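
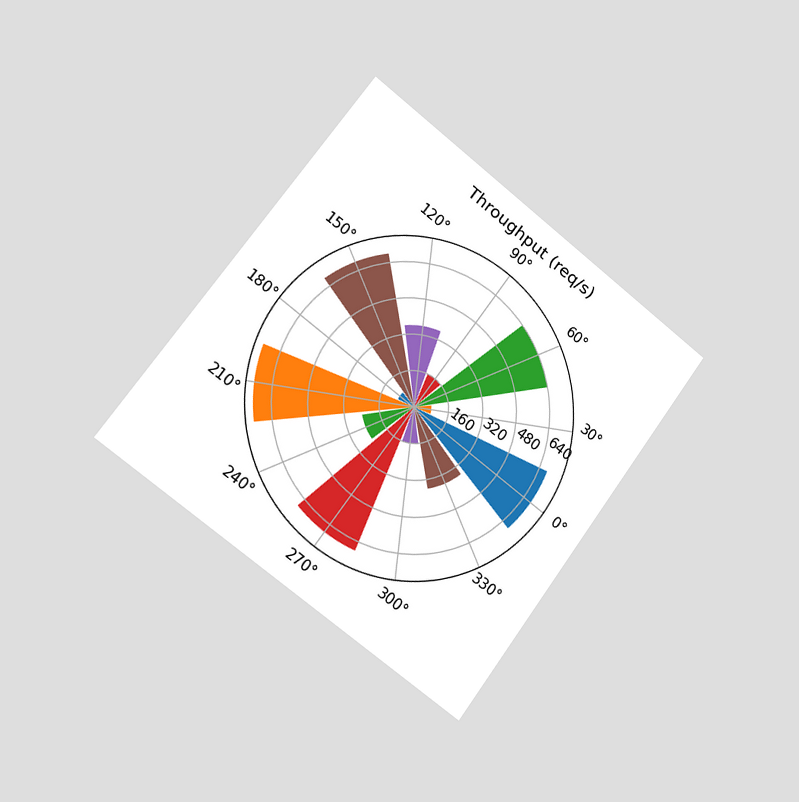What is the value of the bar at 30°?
80req/s

The chart is tilted about 37° clockwise and viewed slightly from the left. The bar at 30° reaches 80req/s on the radial axis.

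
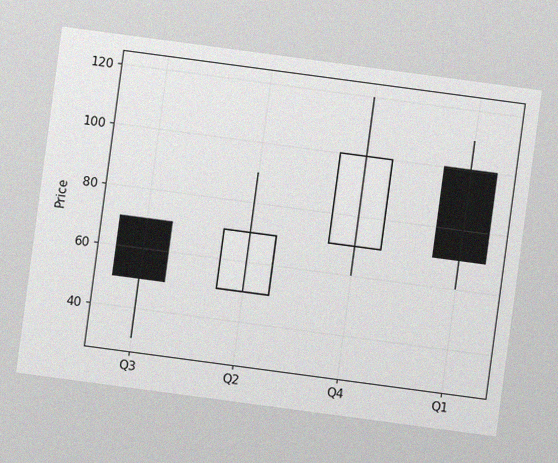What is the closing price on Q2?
The chart is tilted about 8° clockwise, with some photo noise. The Q2 candle closes at 70.

70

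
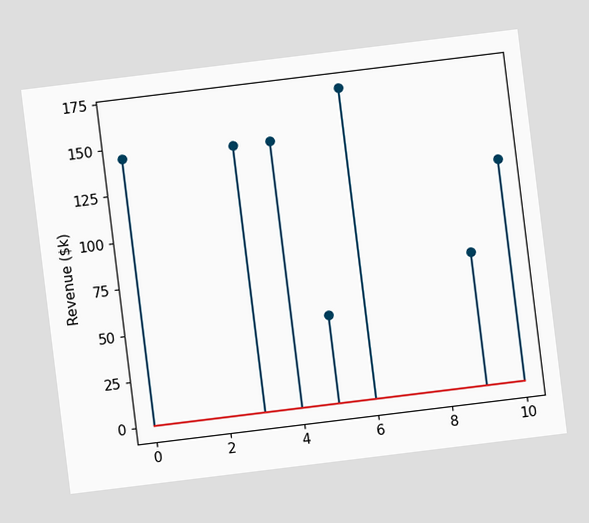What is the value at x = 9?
$72k

The chart is tilted about 7° counter-clockwise. The stem at x=9 reaches $72k.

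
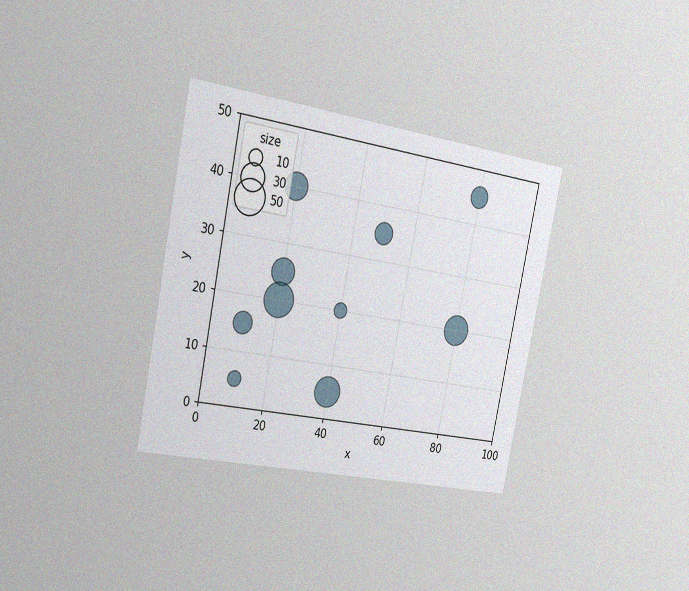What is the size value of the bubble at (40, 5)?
40

The chart is tilted about 12° clockwise and viewed slightly from the left, with some photo noise. Matching the bubble at (40, 5) against the size legend gives 40.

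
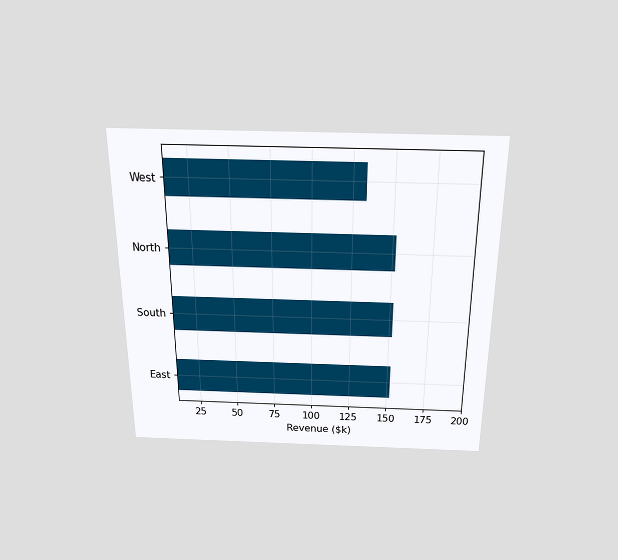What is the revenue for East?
The chart is viewed slightly from above. Reading along the chart's x-axis, the East bar reaches $152k.

$152k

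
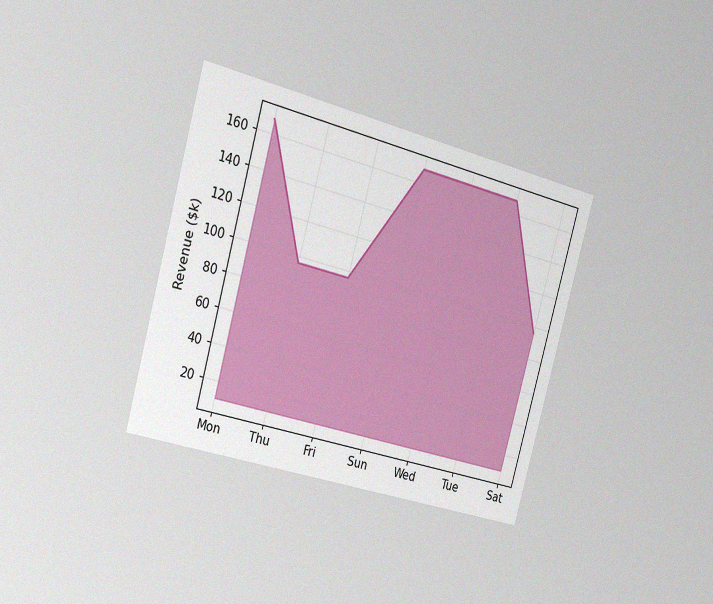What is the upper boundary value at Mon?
The chart is tilted about 15° clockwise and viewed slightly from the left, with some photo noise. At Mon the upper boundary is at $168k.

$168k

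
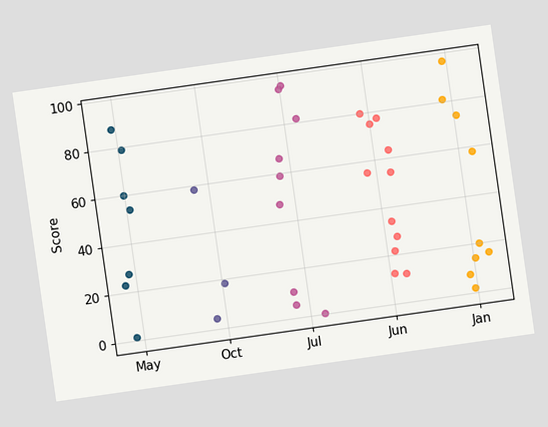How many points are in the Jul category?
The chart is tilted about 8° counter-clockwise. Counting the markers in the Jul column gives 9.

9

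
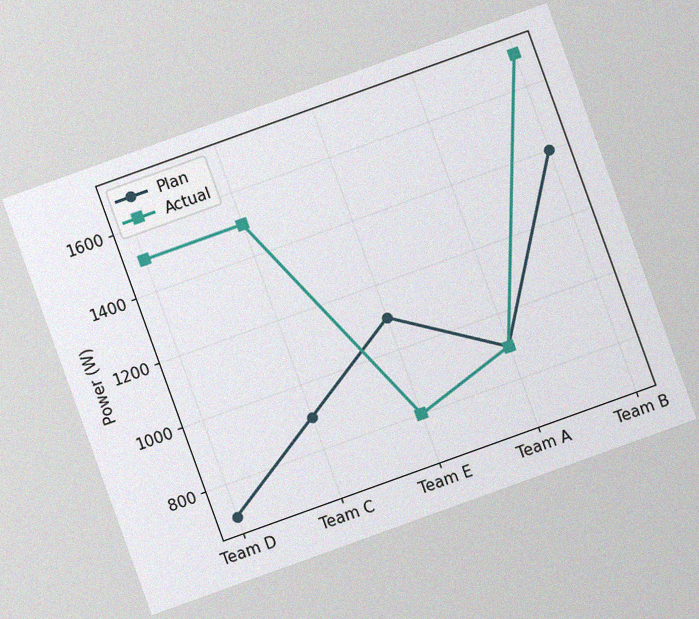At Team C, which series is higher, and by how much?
The chart is tilted about 20° counter-clockwise, with some photo noise. At Team C, Actual sits above the other line by 600W.

Actual, by 600W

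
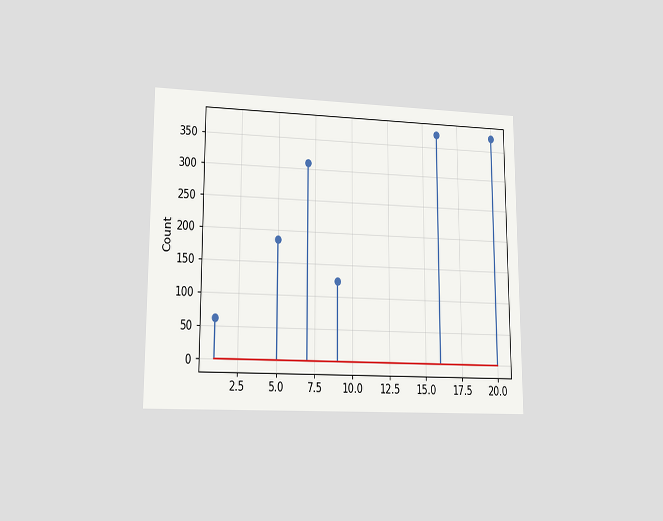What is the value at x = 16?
372

The chart is viewed at a slight angle. The stem at x=16 reaches 372.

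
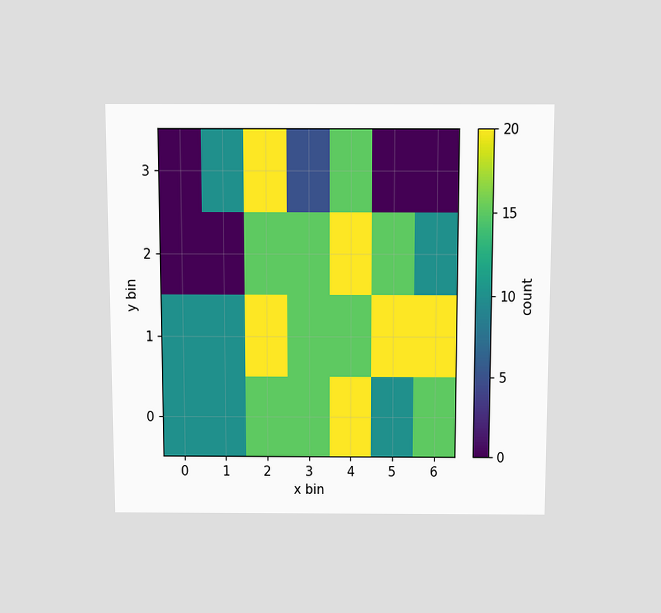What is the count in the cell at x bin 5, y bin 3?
0

The chart is viewed slightly from above. Matching the cell (5, 3) against the colorbar gives 0.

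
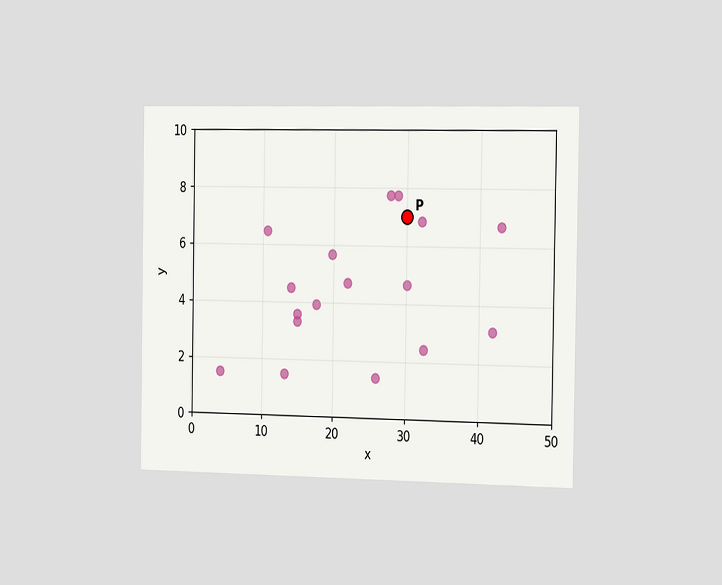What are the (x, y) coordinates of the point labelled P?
(30, 7)

The chart is viewed slightly from the right. Following the gridlines from P to each axis, P sits at (30, 7).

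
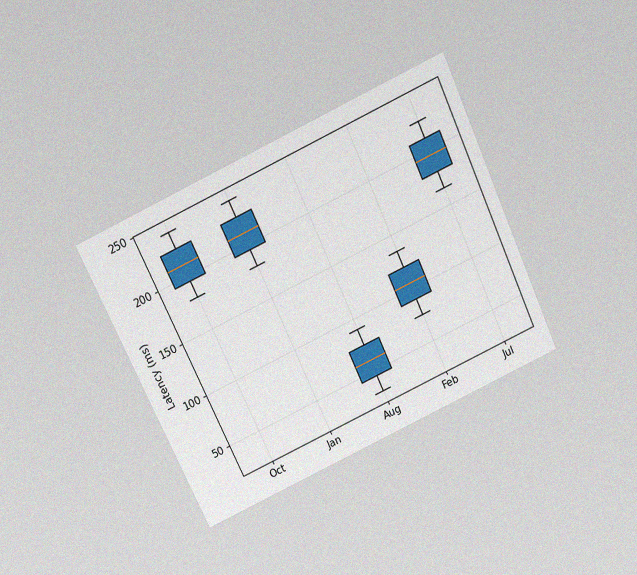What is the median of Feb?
105ms

The chart is tilted about 25° counter-clockwise and viewed slightly from above, with some photo noise. The median line in the Feb box sits at 105ms.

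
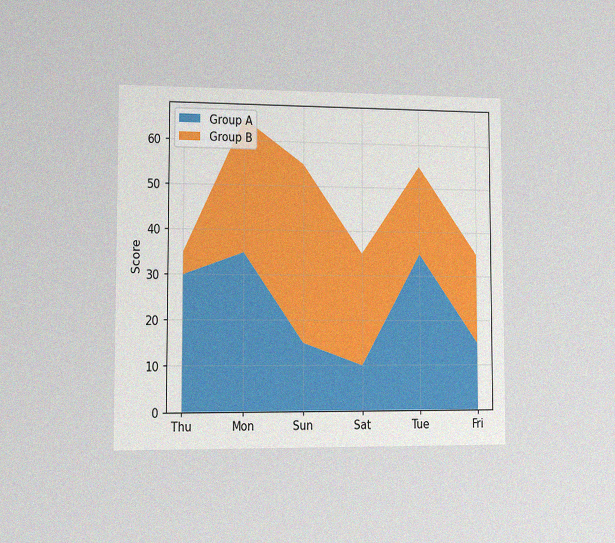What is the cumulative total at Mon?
The chart is viewed slightly from the left, with some photo noise. The stacked total at Mon reaches 65.

65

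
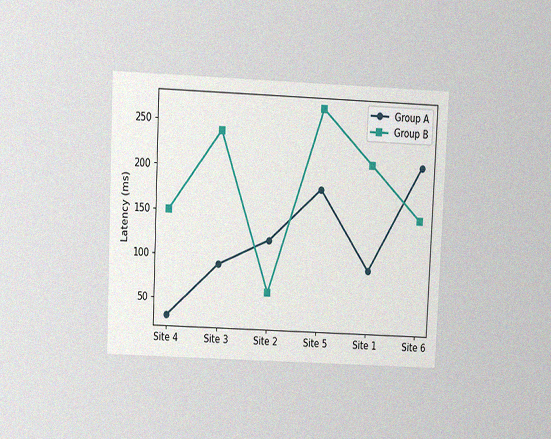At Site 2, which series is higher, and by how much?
The chart is tilted about 3° clockwise and viewed at a slight angle, with some photo noise. At Site 2, Group A sits above the other line by 60ms.

Group A, by 60ms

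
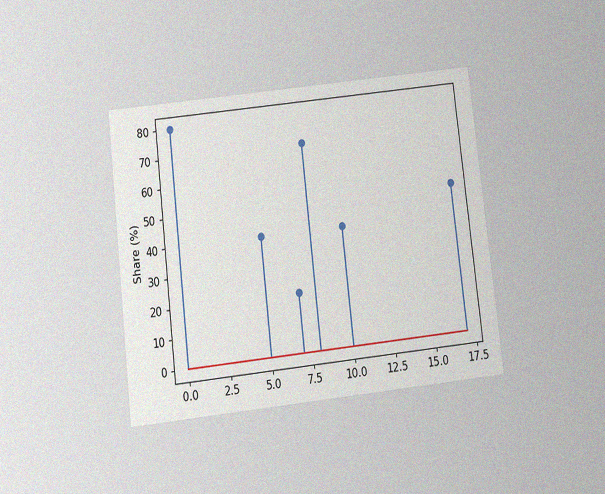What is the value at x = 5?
40%

The chart is tilted about 7° counter-clockwise and viewed slightly from below, with some photo noise. The stem at x=5 reaches 40%.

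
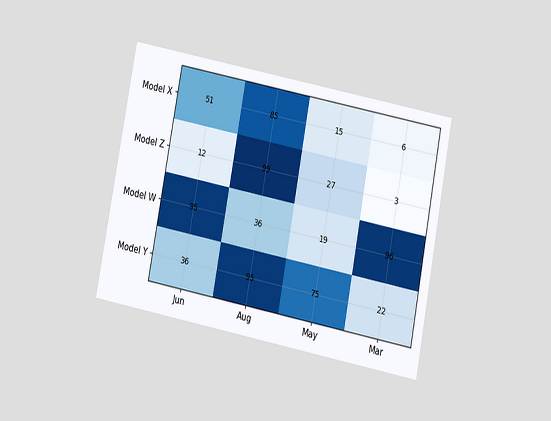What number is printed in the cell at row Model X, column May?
The chart is tilted about 11° clockwise and viewed slightly from below. The (Model X, May) cell reads 15.

15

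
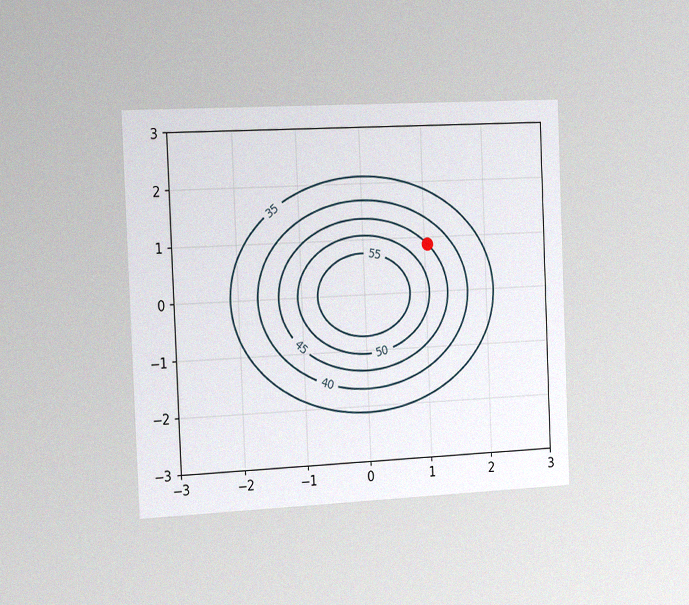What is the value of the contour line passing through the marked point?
The chart is tilted about 2° counter-clockwise and viewed slightly from the left, with some photo noise. The marked point sits on the contour labelled 45.

45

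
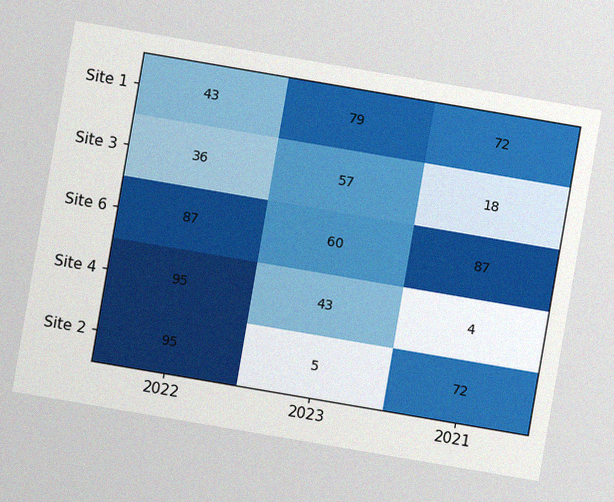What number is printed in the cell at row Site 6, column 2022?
The chart is tilted about 10° clockwise, with some photo noise. The (Site 6, 2022) cell reads 87.

87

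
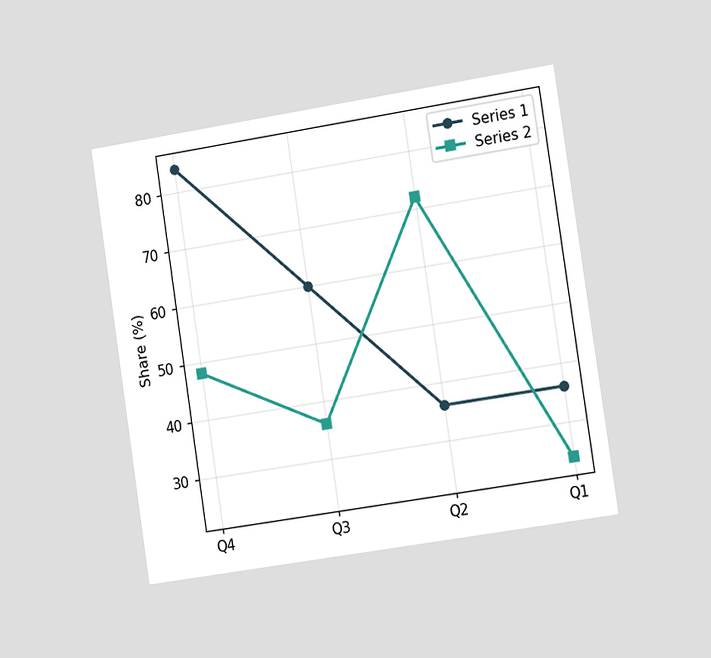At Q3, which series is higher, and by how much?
Series 1, by 24%

The chart is tilted about 9° counter-clockwise and viewed slightly from the right. At Q3, Series 1 sits above the other line by 24%.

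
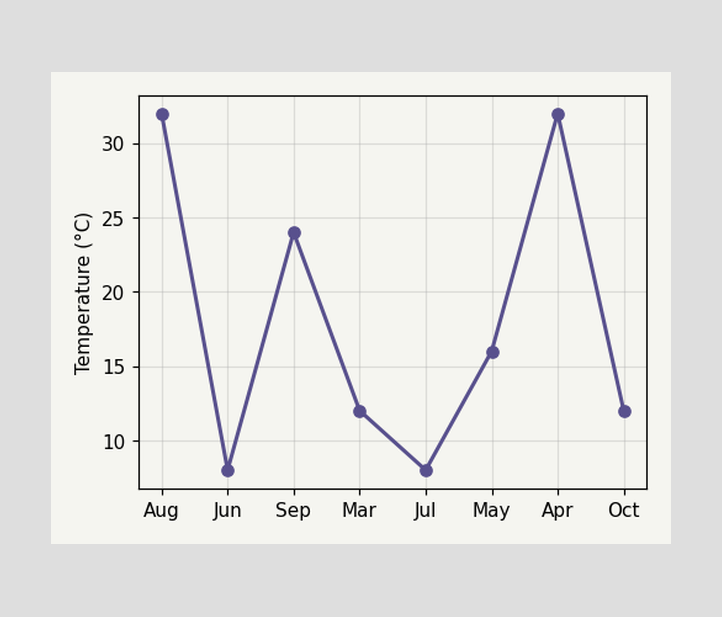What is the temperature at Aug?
At Aug, the line is at 32°C.

32°C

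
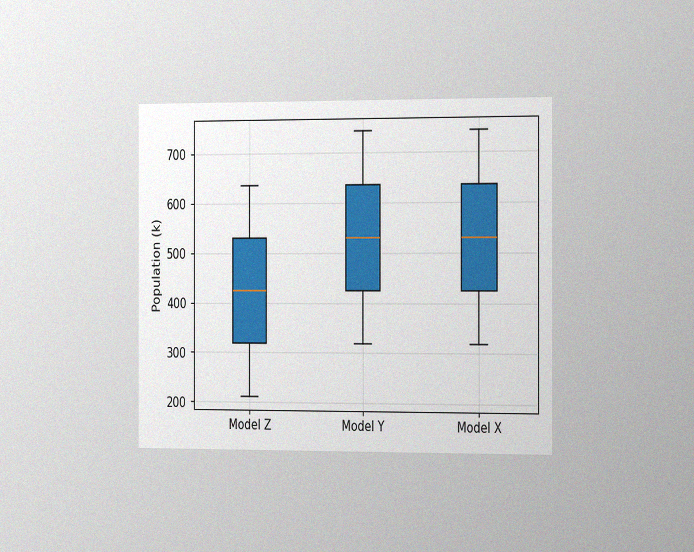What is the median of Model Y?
530k

The chart is viewed slightly from the right, with some photo noise. The median line in the Model Y box sits at 530k.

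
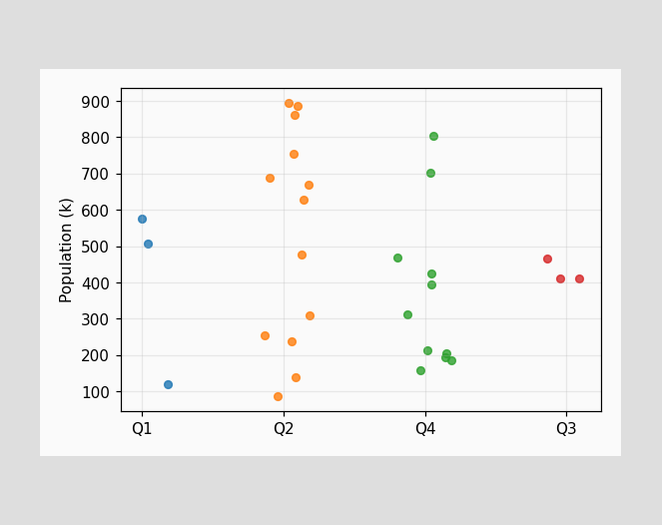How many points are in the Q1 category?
Counting the markers in the Q1 column gives 3.

3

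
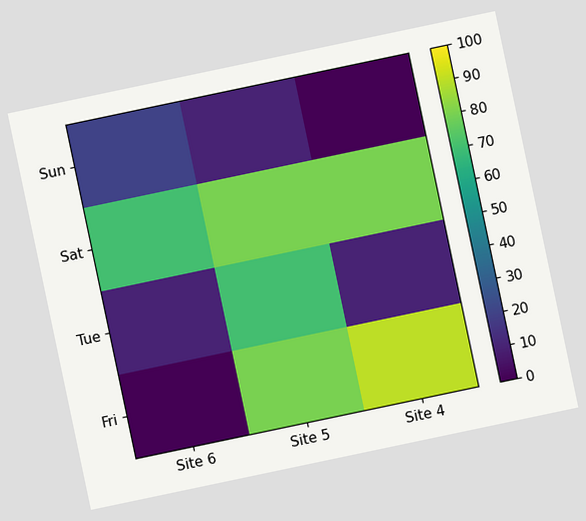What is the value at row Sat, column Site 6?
The chart is tilted about 12° counter-clockwise. Matching cell (Sat, Site 6) against the colorbar gives 70.

70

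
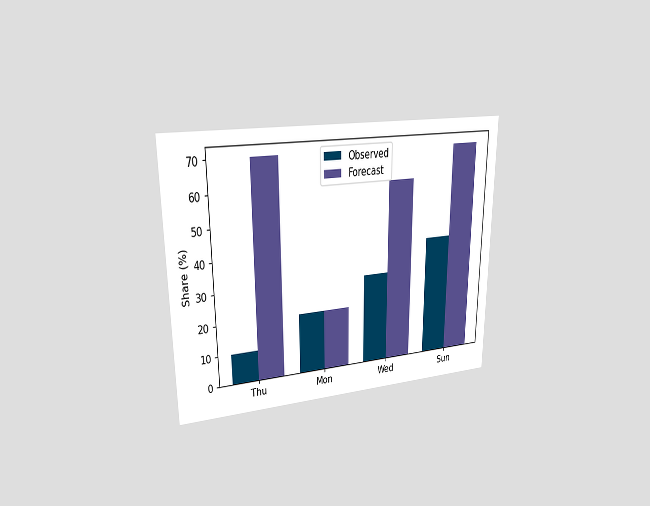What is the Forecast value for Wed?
60%

The chart is viewed at a slight angle. The Forecast bar at Wed reaches 60% on the y-axis.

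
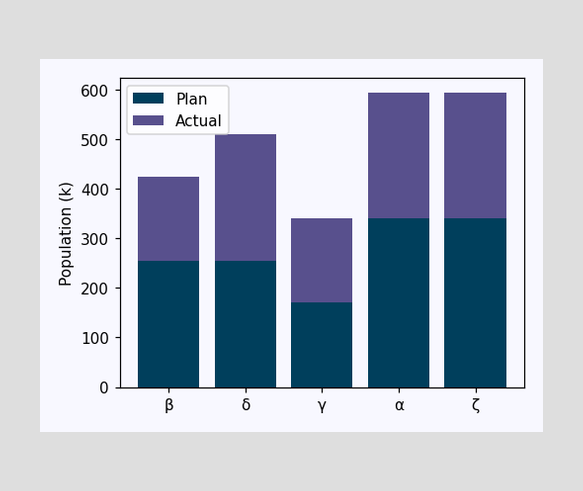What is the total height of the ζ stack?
595k

The ζ stack's top reaches 595k on the y-axis.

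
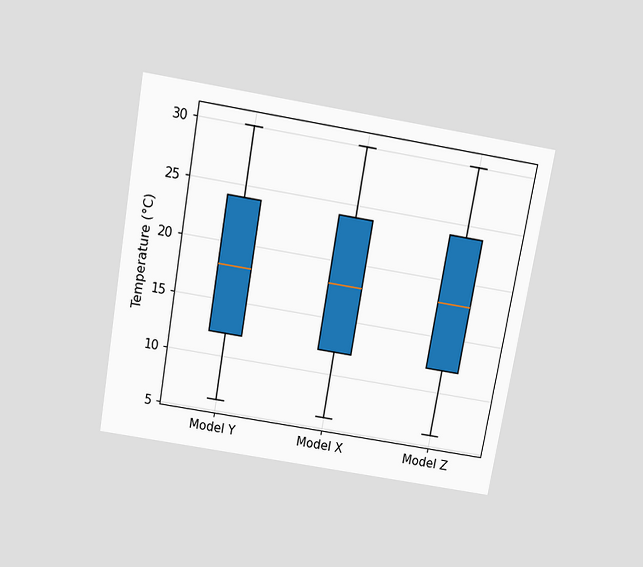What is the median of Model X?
18°C

The chart is tilted about 10° clockwise and viewed slightly from above. The median line in the Model X box sits at 18°C.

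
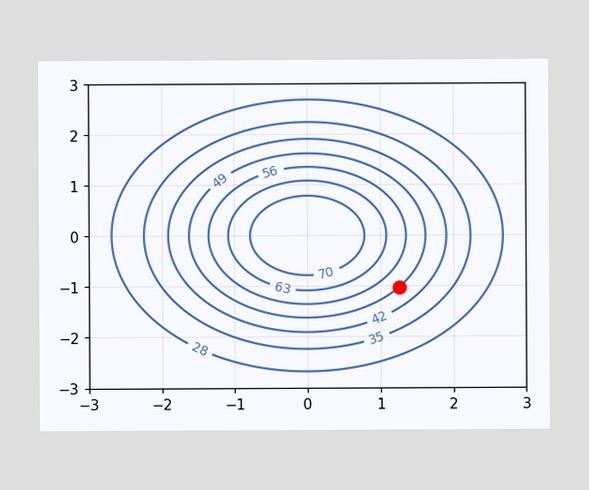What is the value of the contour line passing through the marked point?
49

The marked point sits on the contour labelled 49.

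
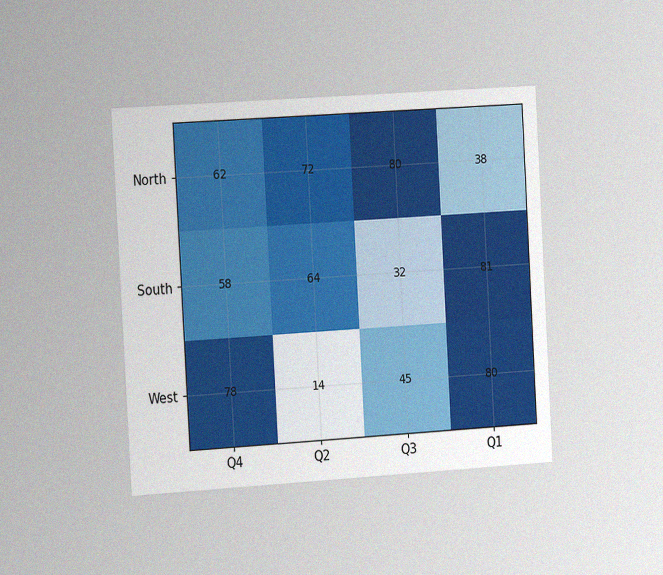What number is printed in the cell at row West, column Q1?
The chart is tilted about 3° counter-clockwise and viewed slightly from the left, with some photo noise. The (West, Q1) cell reads 80.

80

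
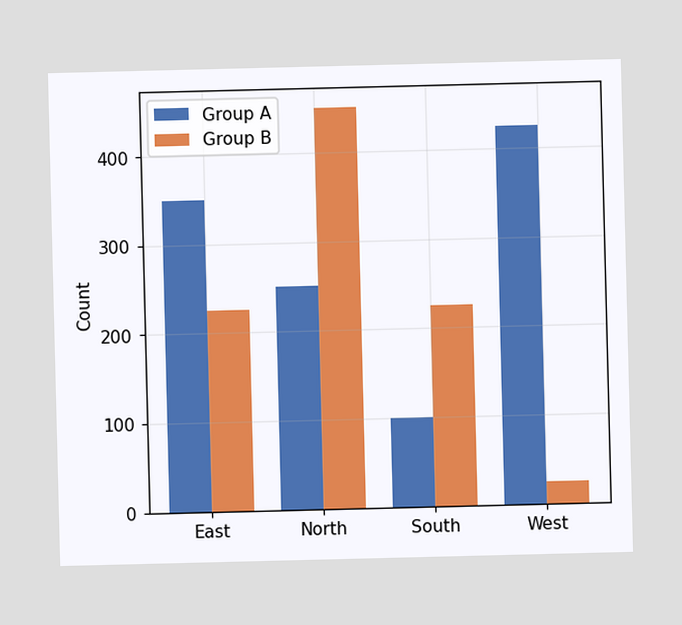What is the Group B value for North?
The Group B bar at North reaches 450 on the y-axis.

450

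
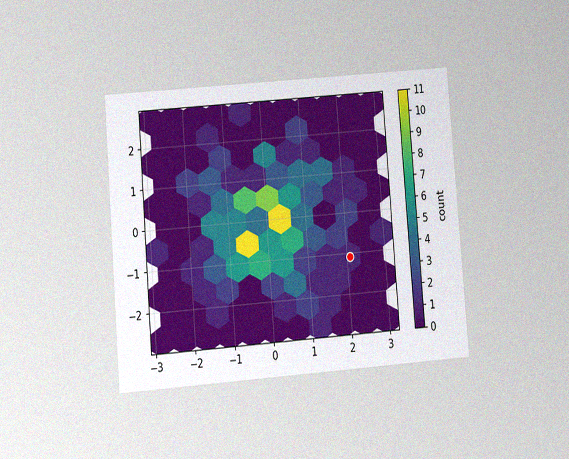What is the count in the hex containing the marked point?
1

The chart is tilted about 5° counter-clockwise and viewed at a slight angle, with some photo noise. The marked hex reads 1 on the colorbar.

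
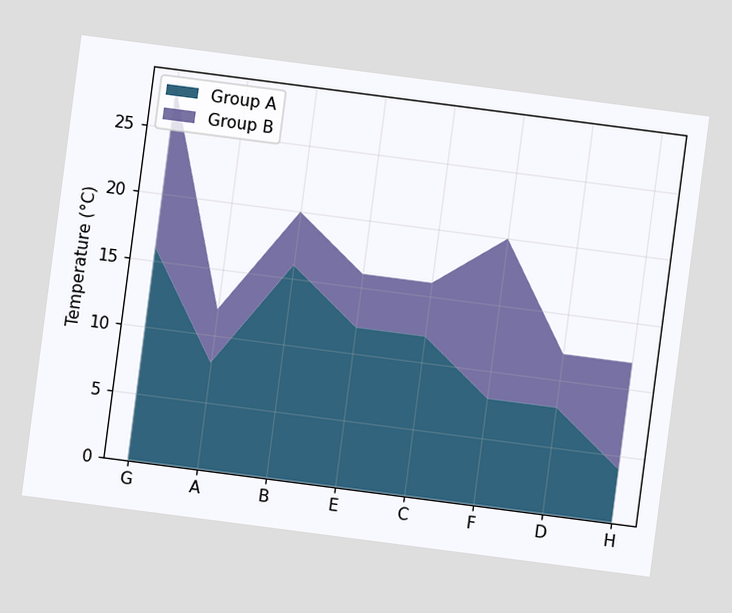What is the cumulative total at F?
20°C

The chart is tilted about 7° clockwise. The stacked total at F reaches 20°C.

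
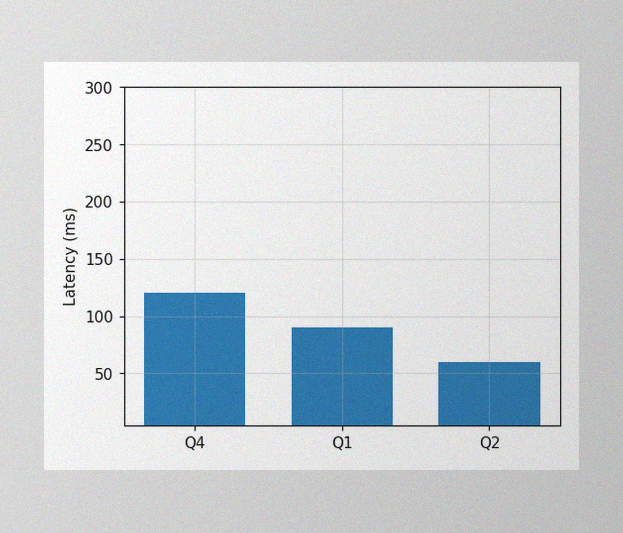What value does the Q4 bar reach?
120ms

The image has some photo noise and uneven lighting. Reading along the chart's y-axis, the Q4 bar reaches 120ms.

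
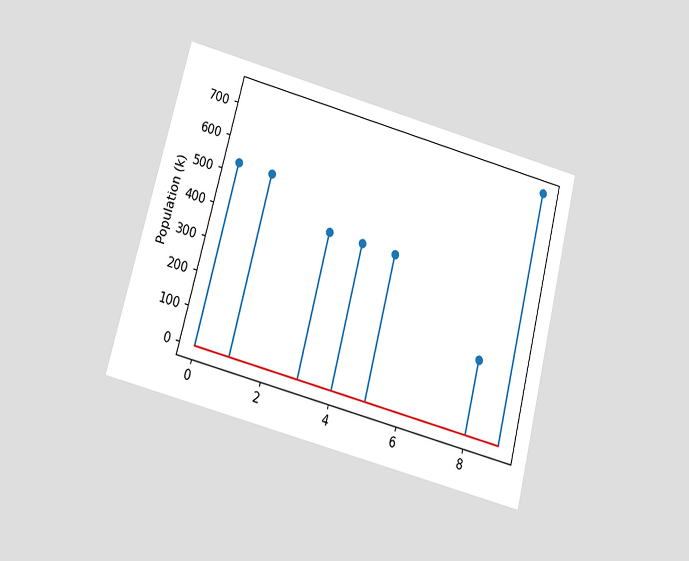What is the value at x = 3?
The chart is tilted about 14° clockwise and viewed slightly from below. The stem at x=3 reaches 424k.

424k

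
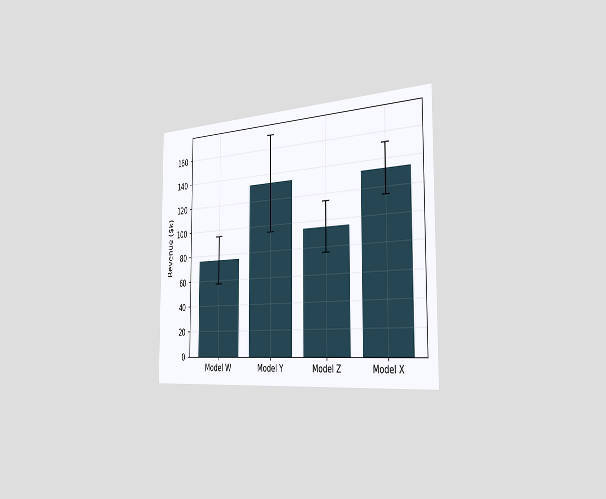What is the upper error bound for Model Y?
The chart is viewed slightly from the right. The Model Y bar's upper whisker reaches $171k.

$171k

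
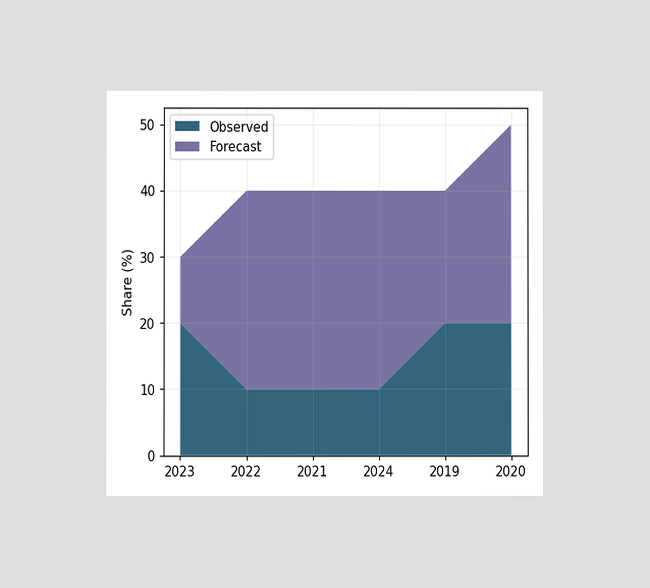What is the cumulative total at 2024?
The chart is viewed at a slight angle. The stacked total at 2024 reaches 40%.

40%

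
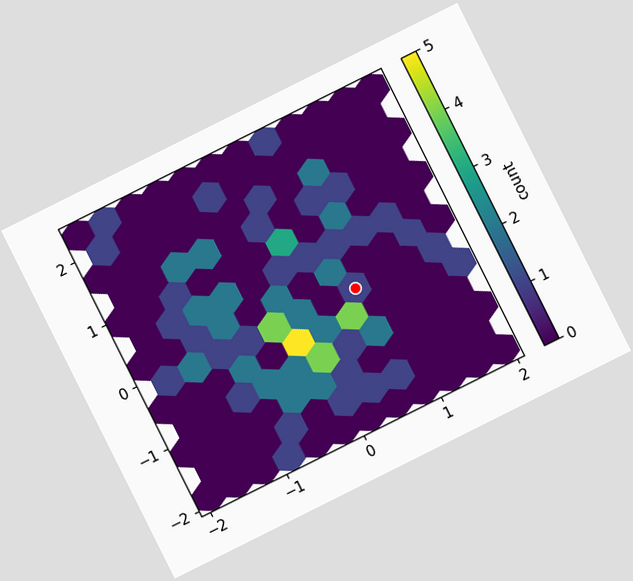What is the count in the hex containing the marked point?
The chart is tilted about 27° counter-clockwise. The marked hex reads 1 on the colorbar.

1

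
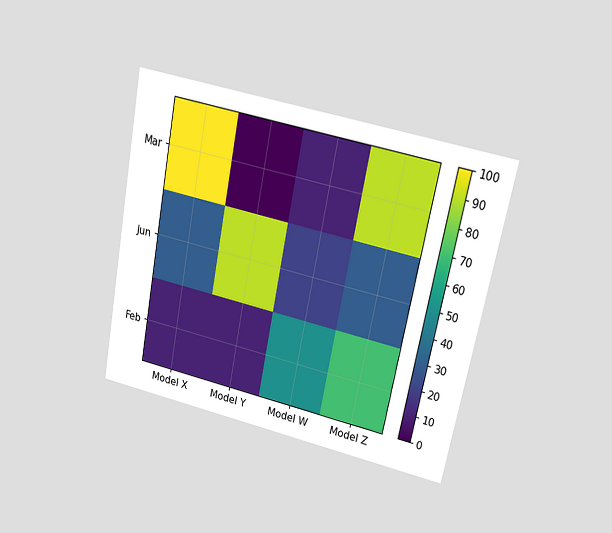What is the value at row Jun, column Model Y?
The chart is tilted about 11° clockwise and viewed at a slight angle. Matching cell (Jun, Model Y) against the colorbar gives 90.

90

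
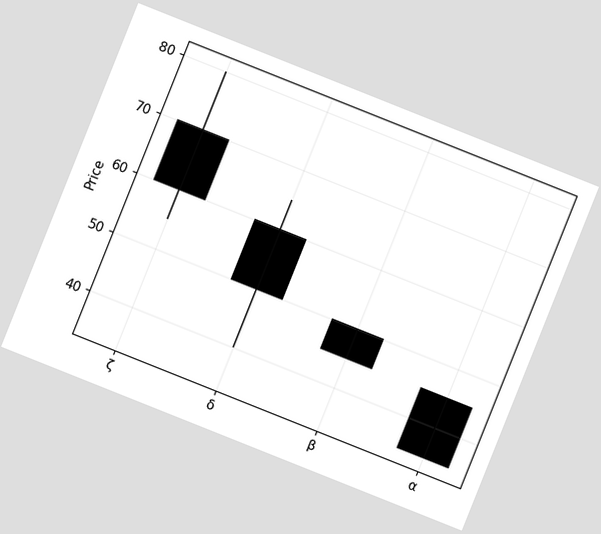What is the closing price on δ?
50

The chart is tilted about 22° clockwise. The δ candle closes at 50.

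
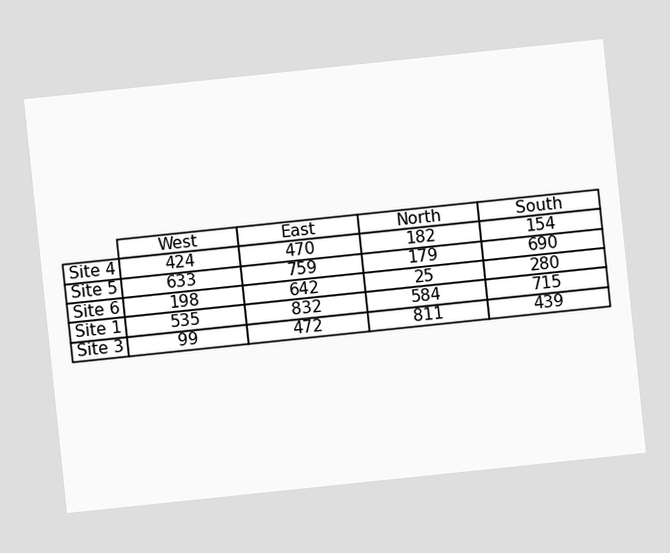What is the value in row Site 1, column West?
The chart is tilted about 6° counter-clockwise. The (Site 1, West) cell reads 535.

535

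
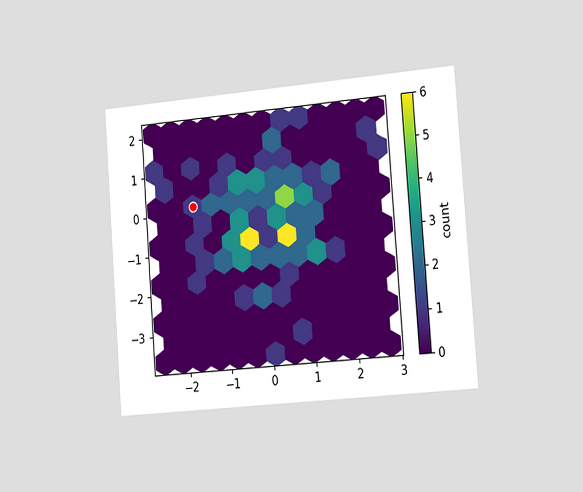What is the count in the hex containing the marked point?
1

The chart is tilted about 4° counter-clockwise and viewed slightly from the right. The marked hex reads 1 on the colorbar.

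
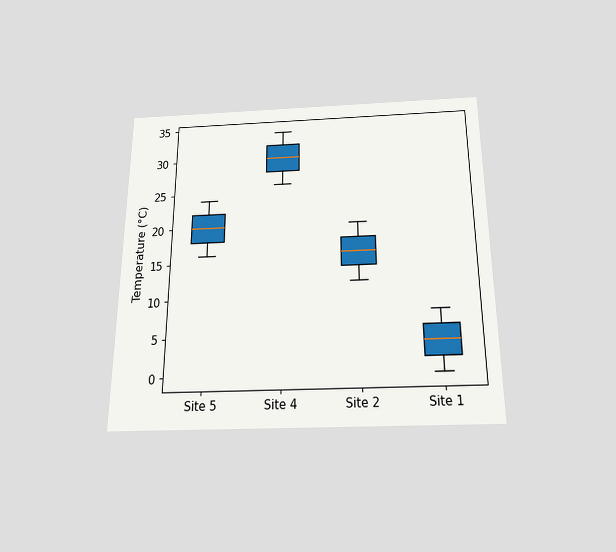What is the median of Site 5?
20°C

The chart is viewed slightly from below. The median line in the Site 5 box sits at 20°C.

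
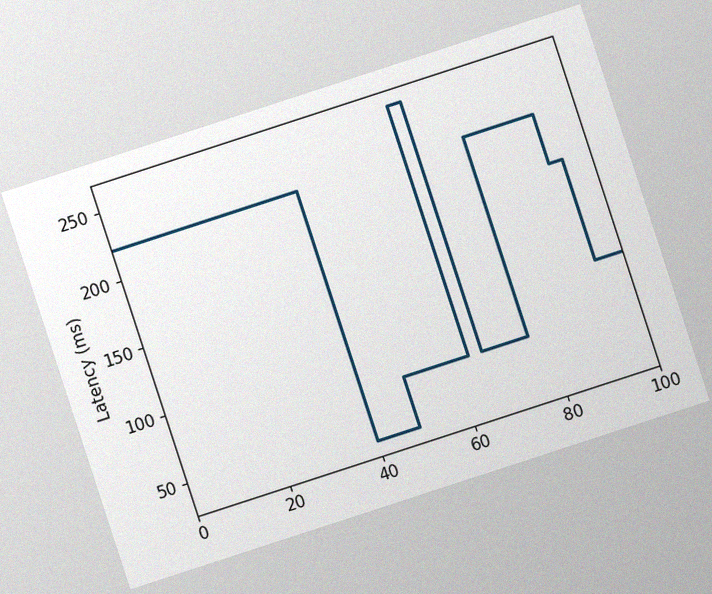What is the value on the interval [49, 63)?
74ms

The chart is tilted about 18° counter-clockwise, with some photo noise. On [49, 63) the step sits at 74ms.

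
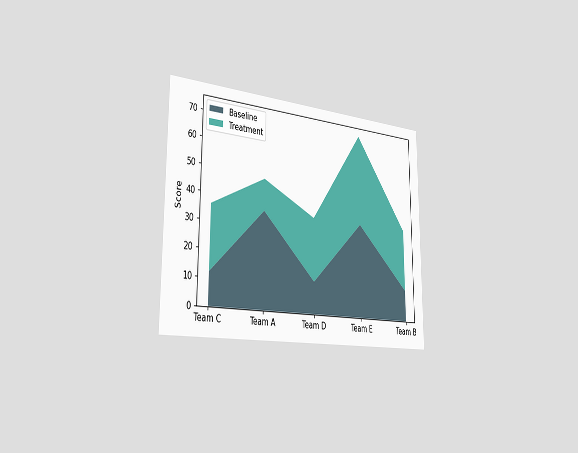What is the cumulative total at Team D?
36

The chart is viewed slightly from the left. The stacked total at Team D reaches 36.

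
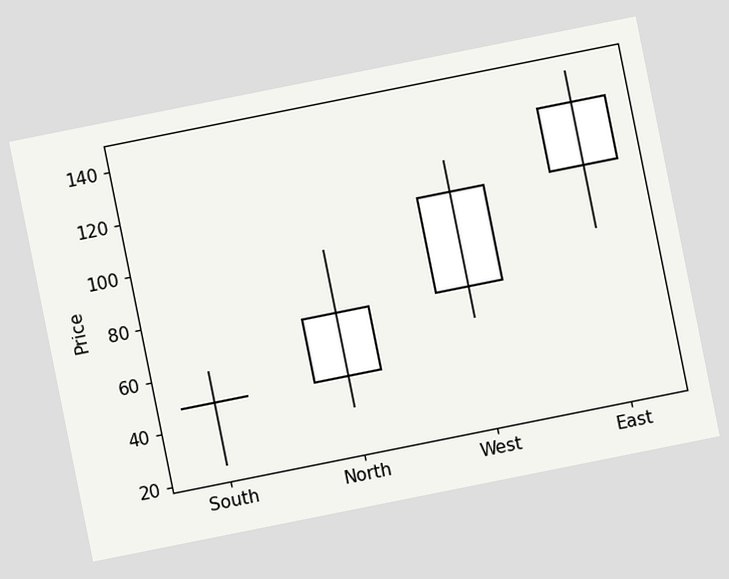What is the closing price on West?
The chart is tilted about 11° counter-clockwise. The West candle closes at 108.

108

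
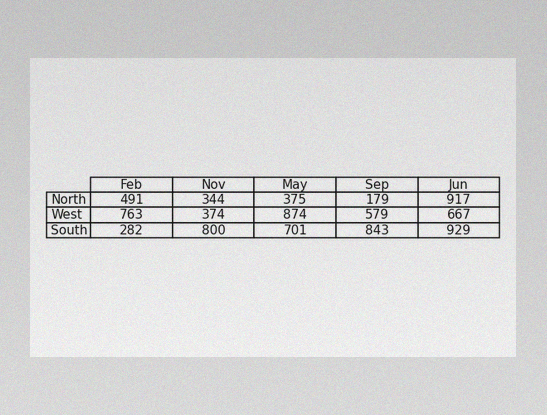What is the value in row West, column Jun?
The image has some photo noise and uneven lighting. The (West, Jun) cell reads 667.

667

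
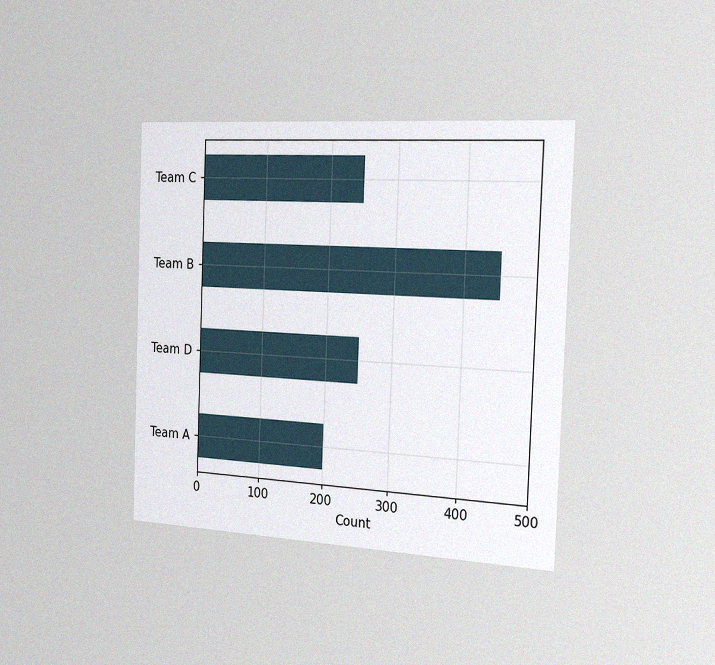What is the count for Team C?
The chart is tilted about 2° clockwise and viewed slightly from the right, with some photo noise. Reading along the chart's x-axis, the Team C bar reaches 250.

250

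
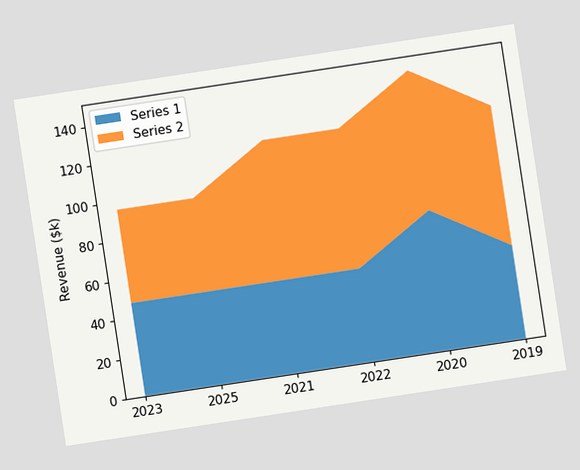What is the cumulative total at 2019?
The chart is tilted about 9° counter-clockwise. The stacked total at 2019 reaches $120k.

$120k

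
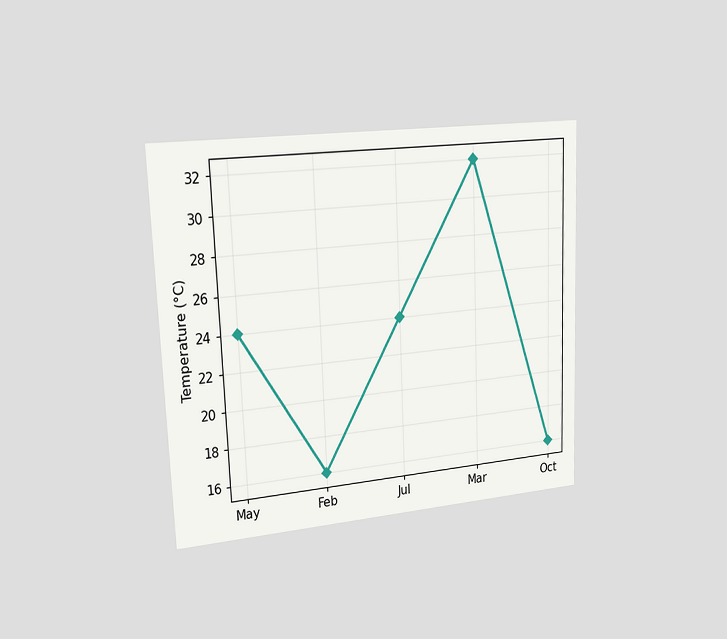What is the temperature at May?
The chart is tilted about 2° counter-clockwise and viewed slightly from the left. At May, the line is at 24°C.

24°C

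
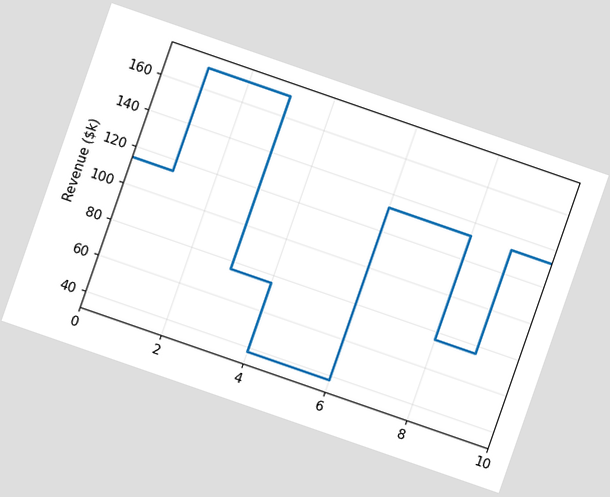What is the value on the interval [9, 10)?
$133k

The chart is tilted about 19° clockwise. On [9, 10) the step sits at $133k.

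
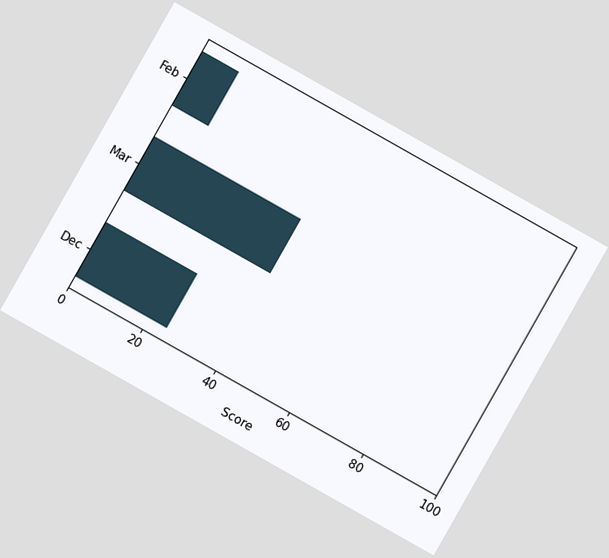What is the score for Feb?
The chart is tilted about 29° clockwise. Reading along the chart's x-axis, the Feb bar reaches 10.

10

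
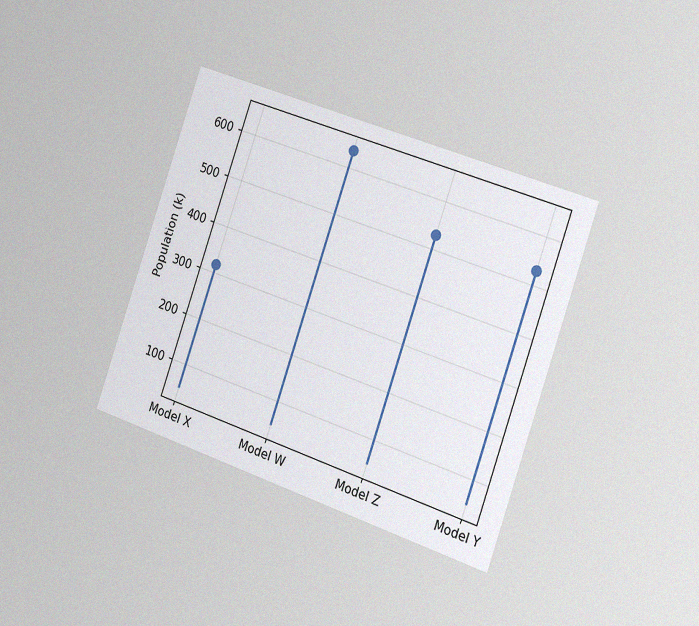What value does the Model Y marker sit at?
530k

The chart is tilted about 19° clockwise and viewed slightly from the right, with some photo noise. The Model Y marker sits at 530k.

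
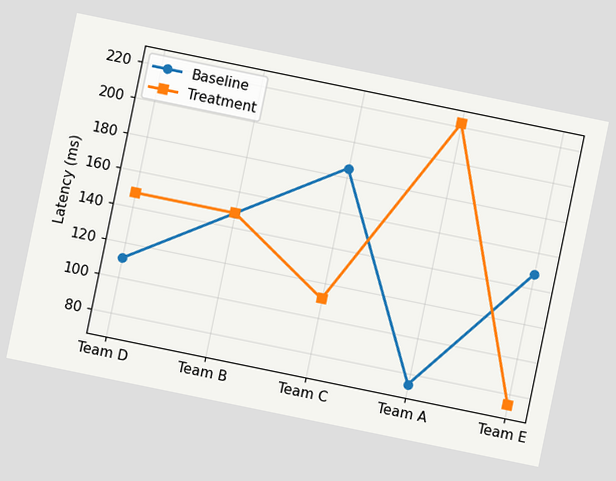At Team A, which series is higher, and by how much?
Treatment, by 148ms

The chart is tilted about 12° clockwise. At Team A, Treatment sits above the other line by 148ms.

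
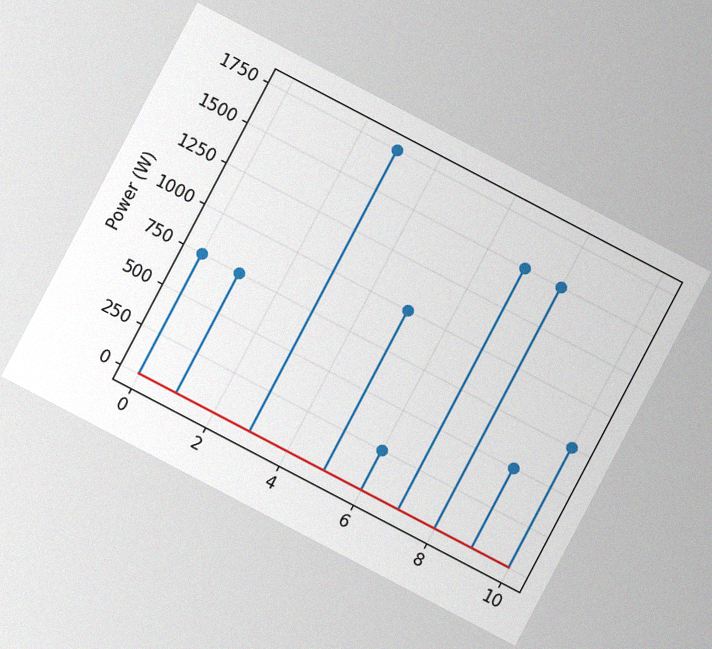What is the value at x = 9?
The chart is tilted about 28° clockwise, with some photo noise. The stem at x=9 reaches 500W.

500W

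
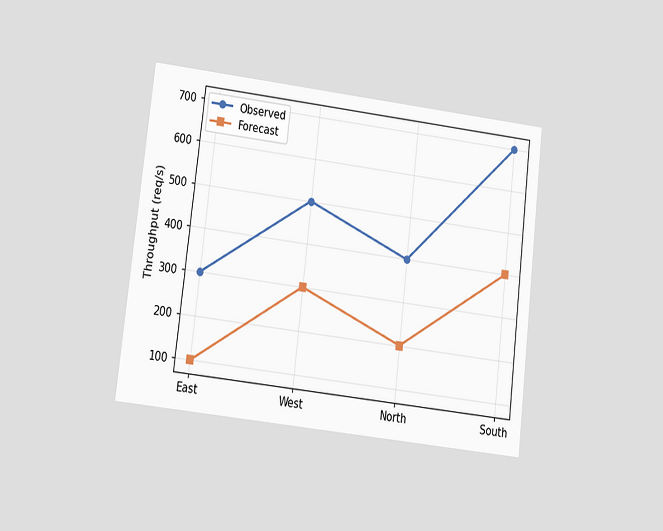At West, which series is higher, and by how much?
The chart is tilted about 7° clockwise and viewed at a slight angle. At West, Observed sits above the other line by 200req/s.

Observed, by 200req/s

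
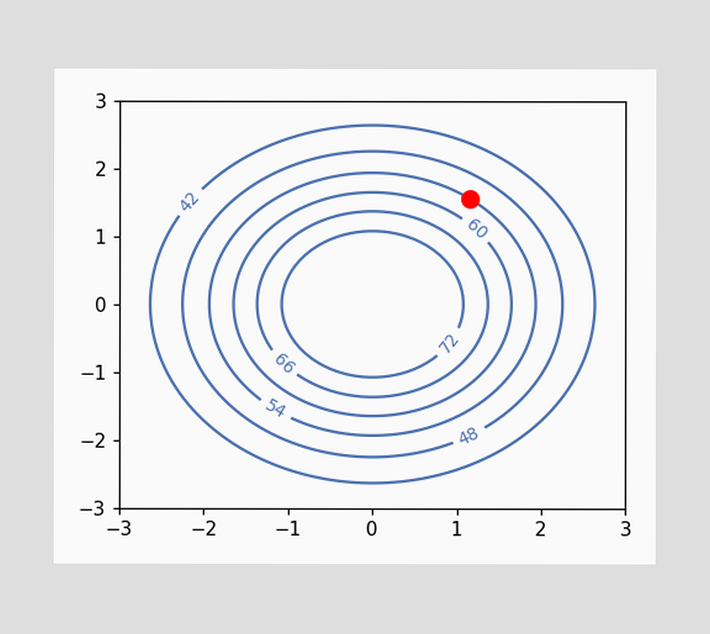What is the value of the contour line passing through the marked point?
The marked point sits on the contour labelled 54.

54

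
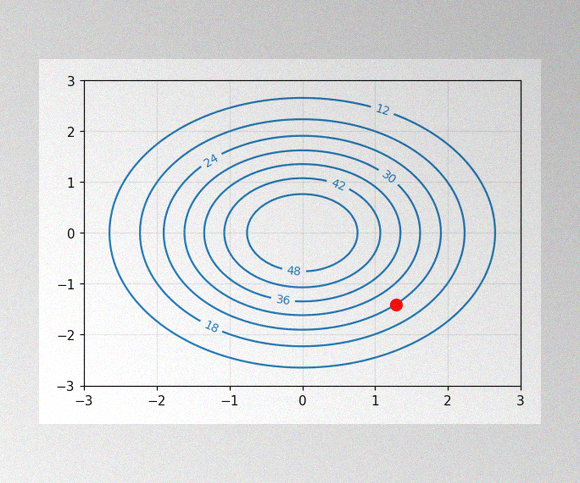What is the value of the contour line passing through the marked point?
The image has some photo noise and uneven lighting. The marked point sits on the contour labelled 24.

24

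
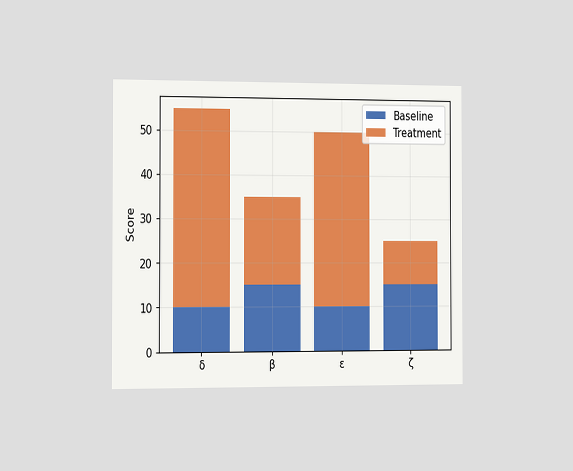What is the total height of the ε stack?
The chart is viewed slightly from the left. The ε stack's top reaches 50 on the y-axis.

50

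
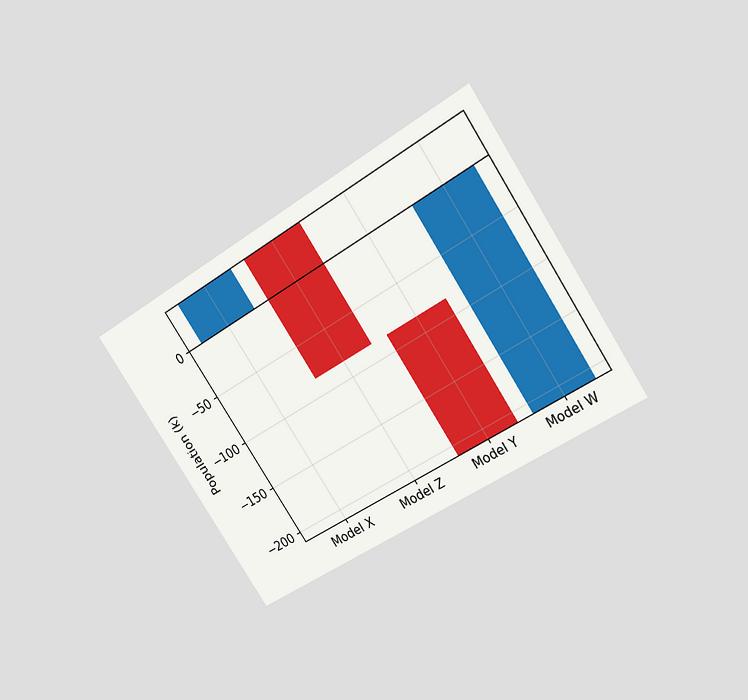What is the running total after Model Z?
-84k

The chart is tilted about 34° counter-clockwise and viewed slightly from above. After Model Z the running total reaches -84k.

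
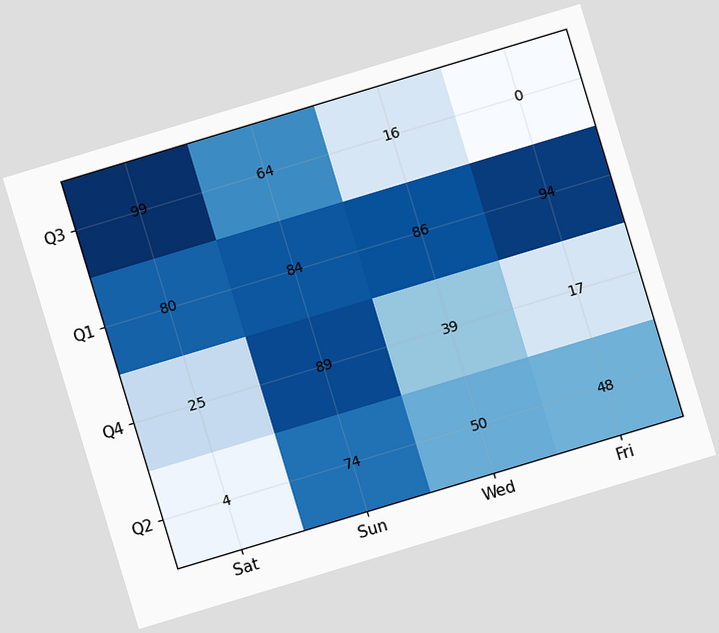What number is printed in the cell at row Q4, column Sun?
89

The chart is tilted about 17° counter-clockwise. The (Q4, Sun) cell reads 89.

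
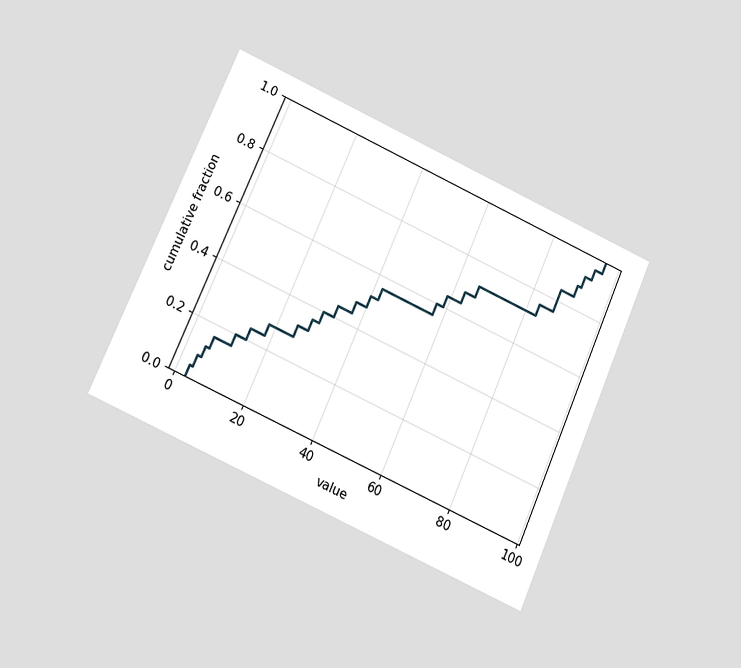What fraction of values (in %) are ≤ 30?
The chart is tilted about 24° clockwise and viewed at a slight angle. At x=30 the ECDF step is at 40%.

40%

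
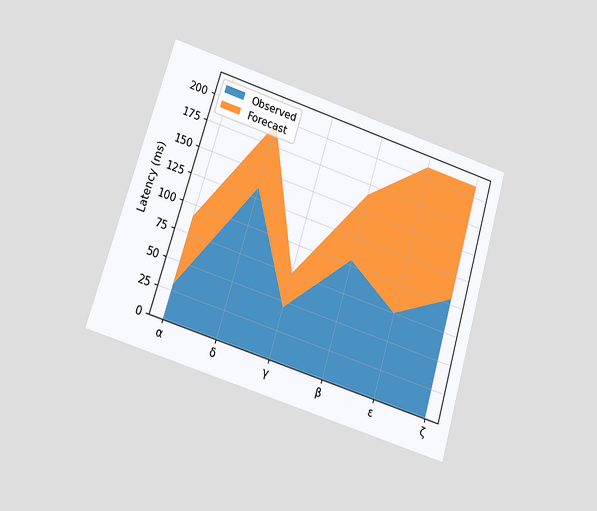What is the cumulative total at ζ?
210ms

The chart is tilted about 17° clockwise and viewed slightly from below. The stacked total at ζ reaches 210ms.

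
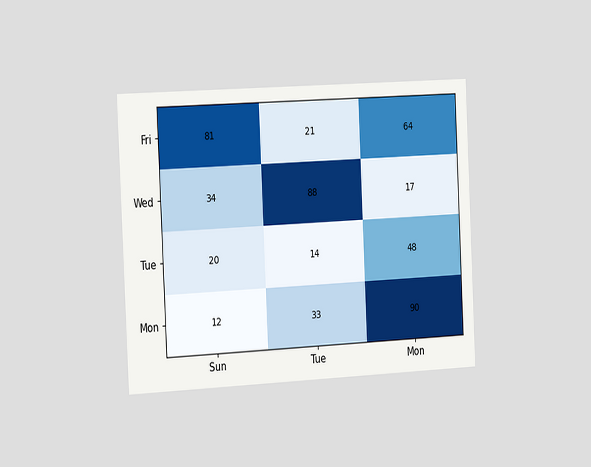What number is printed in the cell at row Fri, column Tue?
The chart is tilted about 3° counter-clockwise and viewed slightly from the left. The (Fri, Tue) cell reads 21.

21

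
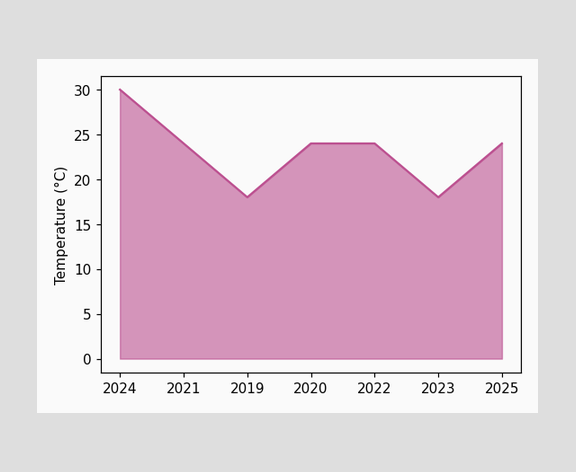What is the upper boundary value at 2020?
At 2020 the upper boundary is at 24°C.

24°C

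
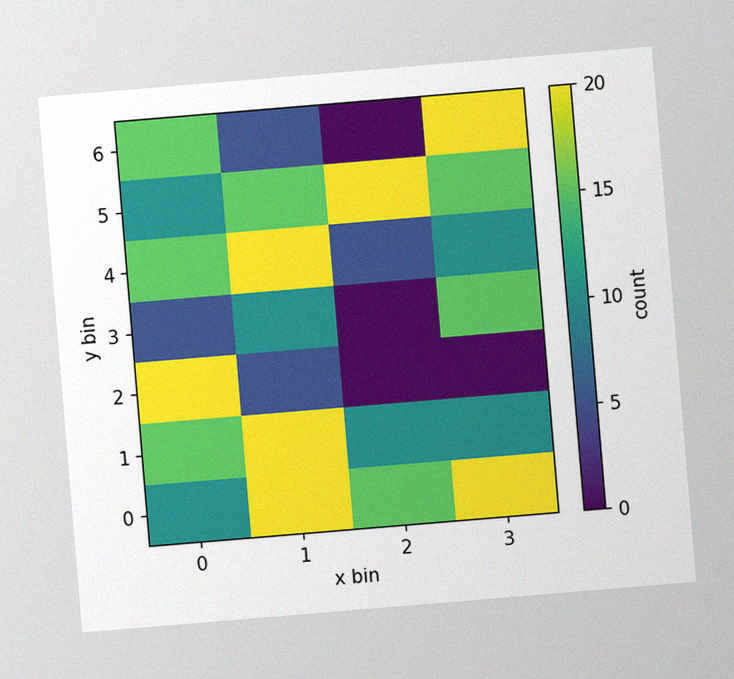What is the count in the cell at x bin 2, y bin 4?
5

The chart is tilted about 5° counter-clockwise, with some photo noise. Matching the cell (2, 4) against the colorbar gives 5.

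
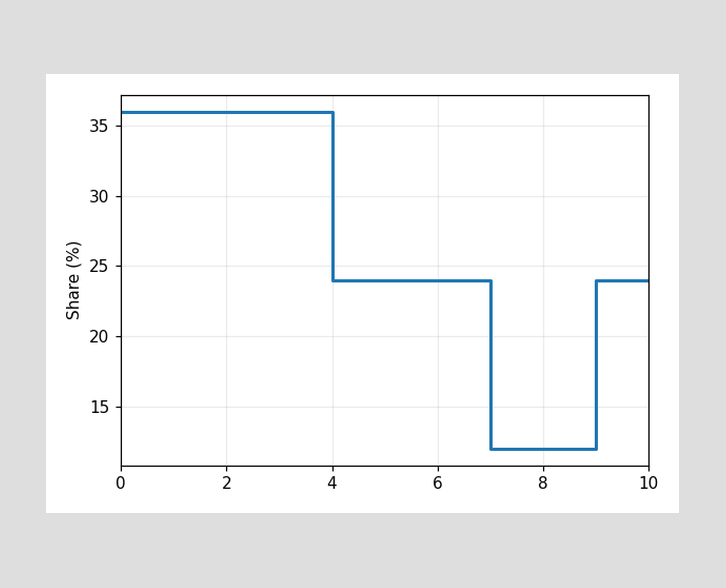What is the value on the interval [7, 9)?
12%

On [7, 9) the step sits at 12%.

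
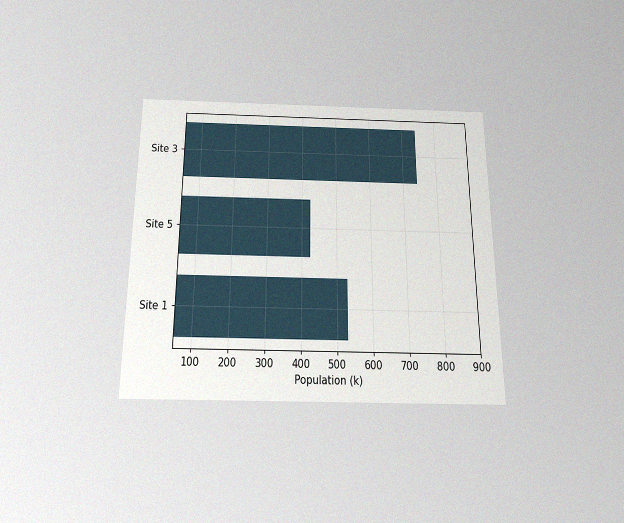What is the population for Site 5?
The chart is viewed slightly from below, with some photo noise. Reading along the chart's x-axis, the Site 5 bar reaches 424k.

424k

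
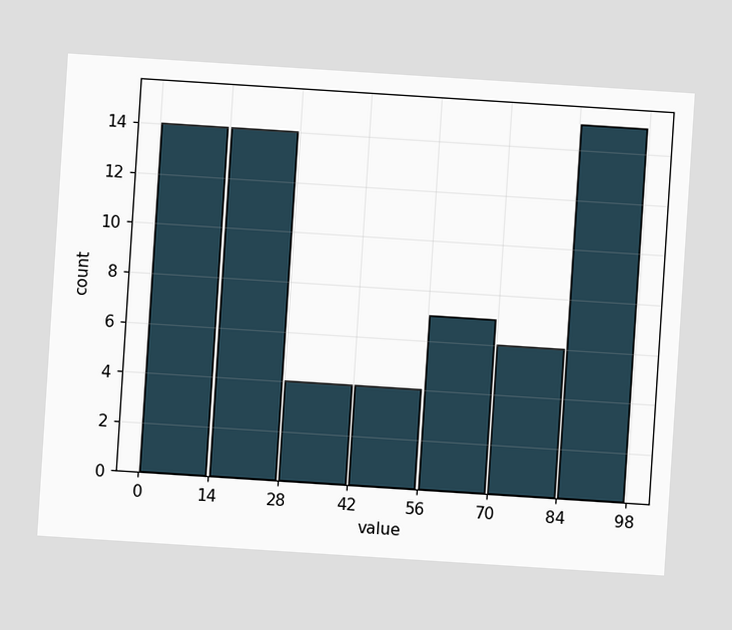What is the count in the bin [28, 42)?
The chart is tilted about 4° clockwise. The [28, 42) bin has height 4.

4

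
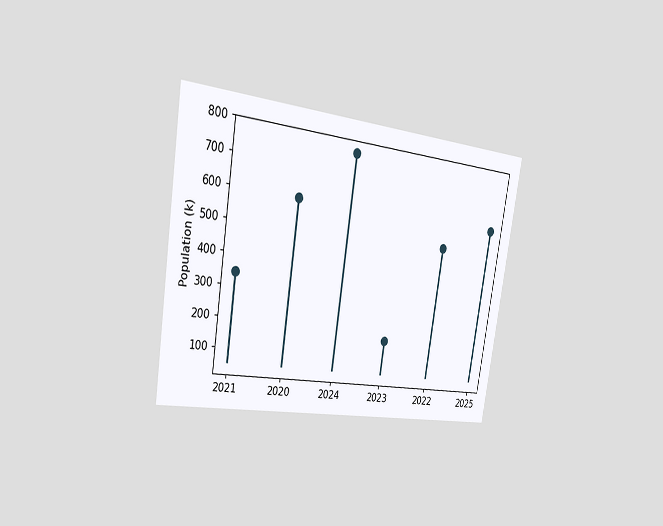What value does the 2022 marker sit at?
510k

The chart is tilted about 9° clockwise and viewed slightly from the left. The 2022 marker sits at 510k.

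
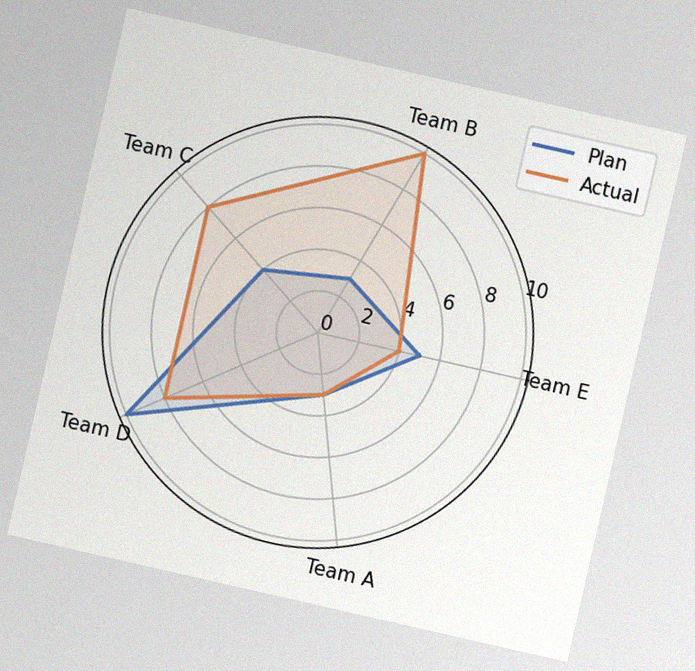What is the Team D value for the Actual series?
The chart is tilted about 13° clockwise, with some photo noise. On the Team D axis, Actual reaches 8.

8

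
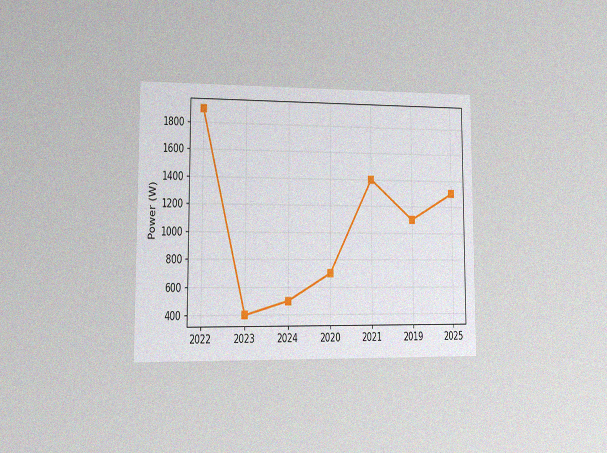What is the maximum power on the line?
The chart is viewed at a slight angle, with some photo noise. The highest point is at 2022, and reading across to the y-axis gives 1900W.

1900W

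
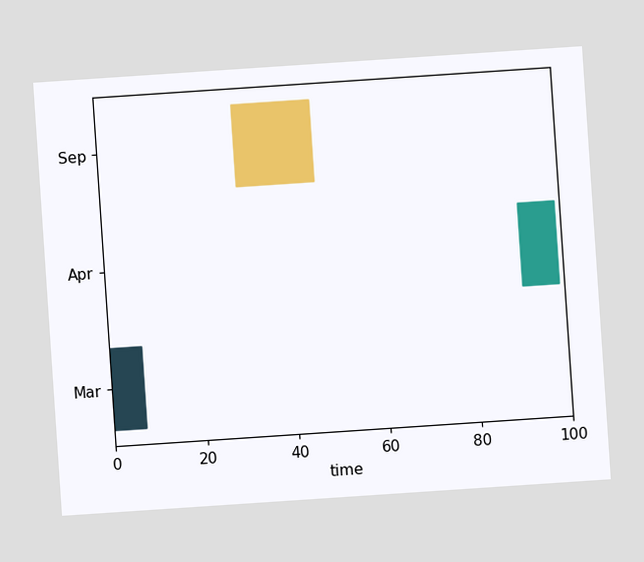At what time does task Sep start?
The chart is tilted about 4° counter-clockwise. The Sep bar begins at t=30.

30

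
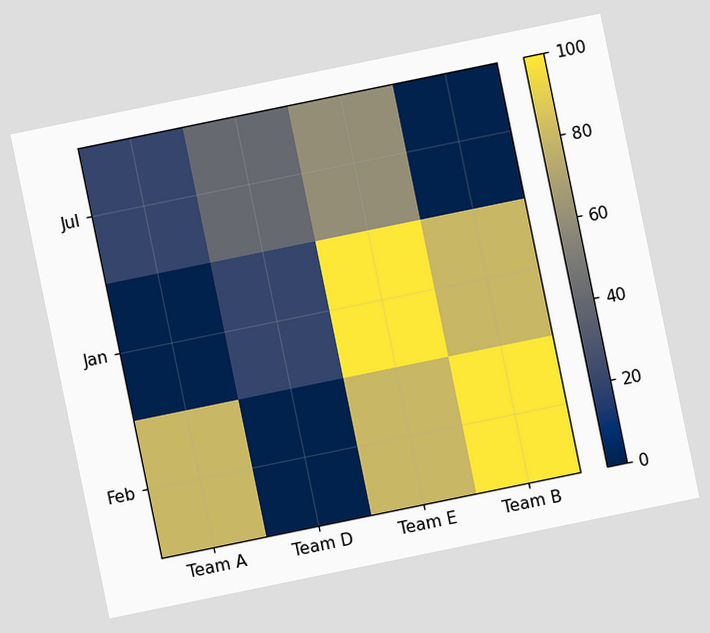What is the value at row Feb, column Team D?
The chart is tilted about 12° counter-clockwise. Matching cell (Feb, Team D) against the colorbar gives 0.

0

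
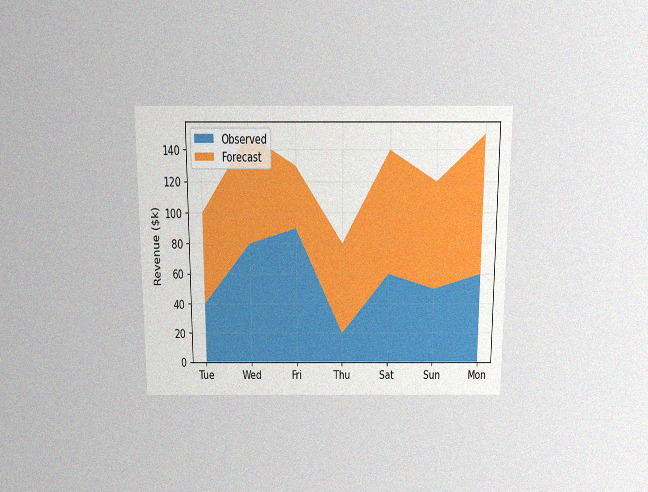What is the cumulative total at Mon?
The chart is viewed slightly from above, with some photo noise. The stacked total at Mon reaches $150k.

$150k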